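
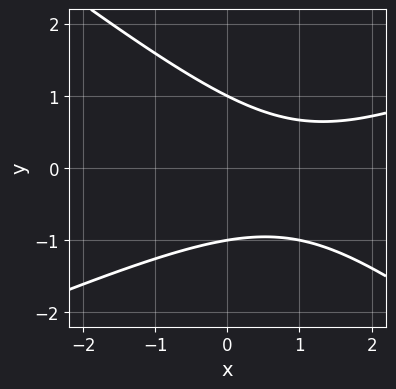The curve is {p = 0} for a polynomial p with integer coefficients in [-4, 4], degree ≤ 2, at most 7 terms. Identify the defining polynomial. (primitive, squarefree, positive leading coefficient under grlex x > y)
1. The degree is 2 — the shape is more complex than any degree-1 curve.
2. From the axis intercepts and sections: among the integer gridlines, it crosses the y-axis at y ∈ {-1, 1}; the curve avoids every integer x-axis point in the box.
3. Putting this together gives p.

x^2 - x*y - 3*y^2 - 2*x + 3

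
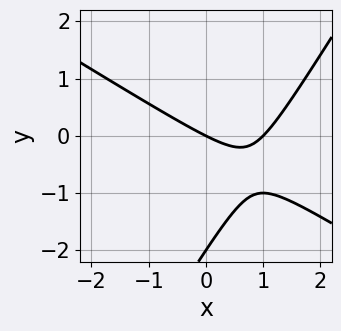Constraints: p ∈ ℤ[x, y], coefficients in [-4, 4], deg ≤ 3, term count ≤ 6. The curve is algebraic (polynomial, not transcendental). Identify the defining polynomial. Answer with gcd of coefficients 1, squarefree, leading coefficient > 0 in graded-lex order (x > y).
deg p = 2. The shape is more complex than any degree-1 curve.
Checking where it meets the axes: among the integer gridlines, it crosses the y-axis at y ∈ {-2, 0}; among the integer gridlines, it crosses the x-axis at x ∈ {0, 1}.
Together with the visible shape, these determine p as stated.

x^2 + x*y - y^2 - x - 2*y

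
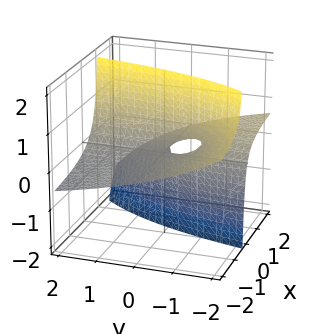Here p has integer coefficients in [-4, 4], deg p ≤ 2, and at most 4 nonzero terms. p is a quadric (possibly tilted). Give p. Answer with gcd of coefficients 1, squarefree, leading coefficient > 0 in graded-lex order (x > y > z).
x*y + 3*x*z - y*z - z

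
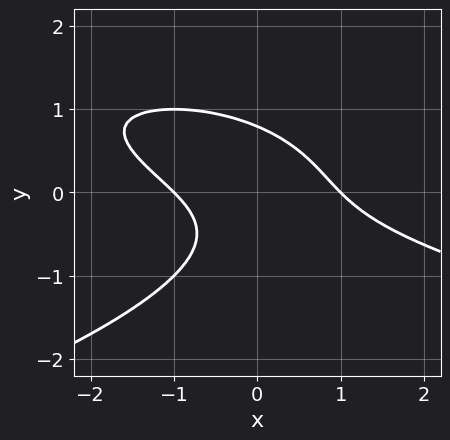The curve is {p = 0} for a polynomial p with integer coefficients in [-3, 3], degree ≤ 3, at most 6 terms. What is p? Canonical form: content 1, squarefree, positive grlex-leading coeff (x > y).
2*y^3 + x^2 + 2*x*y - 1

(a) The degree is 3 — no degree-2 curve has this shape.
(b) Against the integer gridlines: the x-axis gridline crossings are at x ∈ {-1, 1}.
(c) Solving for integer coefficients yields p as stated.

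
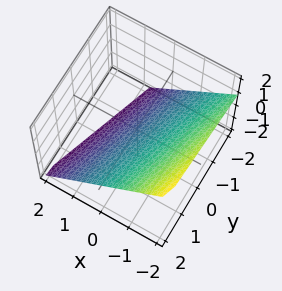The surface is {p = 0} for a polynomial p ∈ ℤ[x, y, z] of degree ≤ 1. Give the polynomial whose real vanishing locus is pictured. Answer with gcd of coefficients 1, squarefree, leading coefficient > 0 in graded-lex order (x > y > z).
3*x - y + 3*z + 2

The degree is 1 — the surface is flat (a plane).
Reading off the gridlines: one y-axis crossing is at y = 2.
Fitting integer coefficients to these (and the overall shape) gives p.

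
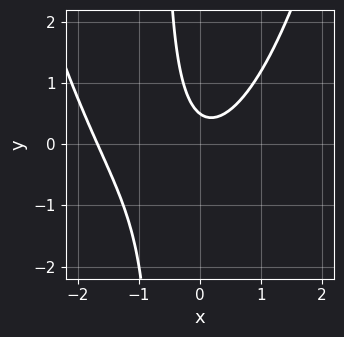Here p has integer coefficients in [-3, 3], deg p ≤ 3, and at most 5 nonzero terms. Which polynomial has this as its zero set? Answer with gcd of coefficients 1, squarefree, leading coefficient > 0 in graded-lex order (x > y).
2*x^3 + 3*x^2 - 3*x*y - 2*y + 1

(a) Degree: a generic line meets the curve in up to 3 points, so deg p = 3.
(b) The integer polynomial consistent with all of this is the stated p.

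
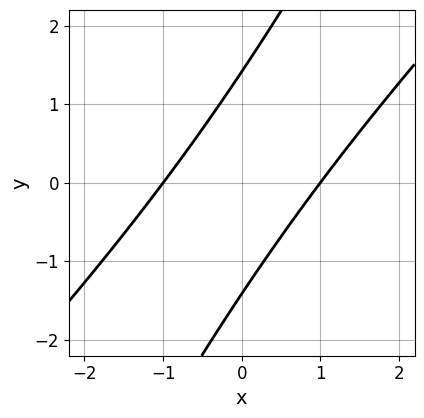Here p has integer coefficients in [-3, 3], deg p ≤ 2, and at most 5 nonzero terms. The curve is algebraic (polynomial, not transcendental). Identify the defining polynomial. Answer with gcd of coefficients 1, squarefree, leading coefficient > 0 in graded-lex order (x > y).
1. deg p = 2. A generic line meets the curve in up to 2 points.
2. From the visible intercepts: among the integer gridlines, it crosses the x-axis at x ∈ {-1, 1}.
3. The integer polynomial consistent with all of this is the stated p.

2*x^2 - 3*x*y + y^2 - 2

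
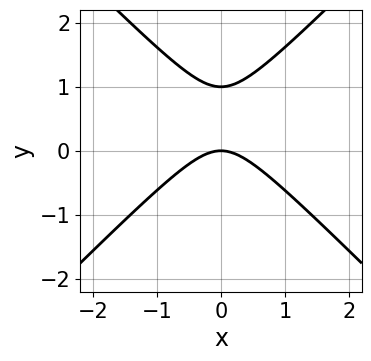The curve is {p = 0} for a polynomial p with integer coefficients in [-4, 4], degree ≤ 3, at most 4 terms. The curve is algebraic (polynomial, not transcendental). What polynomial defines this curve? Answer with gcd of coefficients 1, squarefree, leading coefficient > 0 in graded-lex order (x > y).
x^2 - y^2 + y

Degree: a generic line meets the curve in up to 2 points, so deg p = 2.
Symmetries: mirror symmetry x ↦ −x ⇒ only even powers of x.
Observable constraints: it crosses the x-axis at the gridline x = 0; the y-axis gridline crossings are at y ∈ {0, 1}.
Solving for integer coefficients yields p as stated.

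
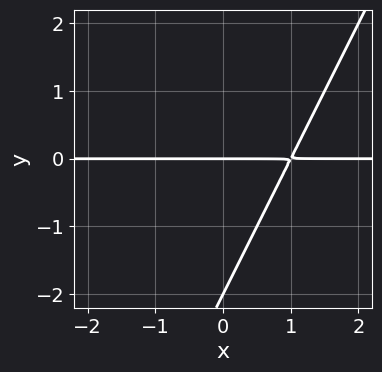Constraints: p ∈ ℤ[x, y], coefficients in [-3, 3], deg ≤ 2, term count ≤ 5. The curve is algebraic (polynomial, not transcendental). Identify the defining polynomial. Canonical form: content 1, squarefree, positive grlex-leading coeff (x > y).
First, degree: the shape is more complex than any degree-1 curve, so deg p = 2.
Next, from the visible intercepts: every point of the x-axis in the box is on the curve; the y-axis gridline crossings are at y ∈ {-2, 0}.
Finally, matching integer coefficients to the picture gives p.

2*x*y - y^2 - 2*y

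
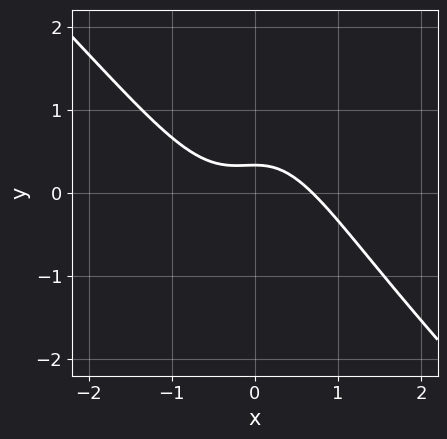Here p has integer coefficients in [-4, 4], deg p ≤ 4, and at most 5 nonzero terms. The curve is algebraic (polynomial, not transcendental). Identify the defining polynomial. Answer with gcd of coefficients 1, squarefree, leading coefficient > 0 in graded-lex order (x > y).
3*x^3 + 3*x^2*y + 3*y - 1

(a) The degree is 3 — the shape is more complex than any degree-2 curve.
(b) Matching integer coefficients to the picture gives p.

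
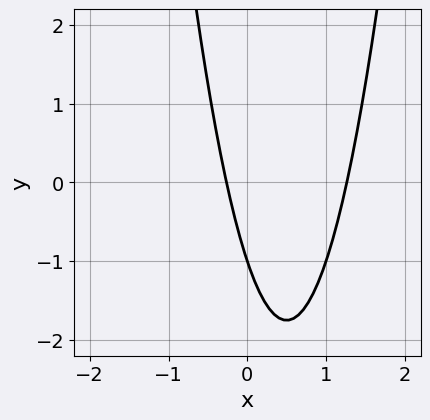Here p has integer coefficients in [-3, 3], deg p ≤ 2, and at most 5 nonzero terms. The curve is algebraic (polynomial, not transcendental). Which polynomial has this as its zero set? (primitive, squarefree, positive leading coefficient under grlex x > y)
3*x^2 - 3*x - y - 1

(a) Degree: no degree-1 curve has this shape, so deg p = 2.
(b) Checking where it meets the axes: it meets the y-axis at y = -1 (among the integer gridlines).
(c) Fitting integer coefficients to these (and the overall shape) gives p.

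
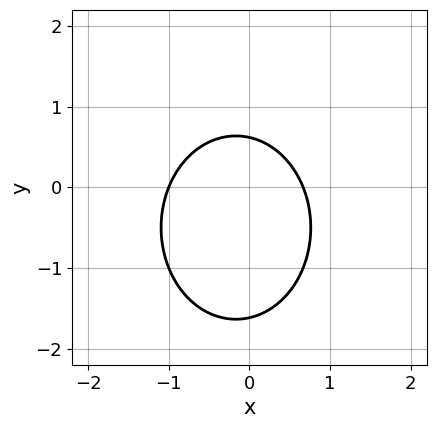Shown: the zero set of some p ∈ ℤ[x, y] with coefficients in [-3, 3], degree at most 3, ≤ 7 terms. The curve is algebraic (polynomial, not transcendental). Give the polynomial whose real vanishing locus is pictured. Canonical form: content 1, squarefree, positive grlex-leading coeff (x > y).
3*x^2 + 2*y^2 + x + 2*y - 2

1. deg p = 2. A generic line meets the curve in up to 2 points.
2. Checking where it meets the axes: it crosses the x-axis at the gridline x = -1.
3. These observations pin down the coefficients.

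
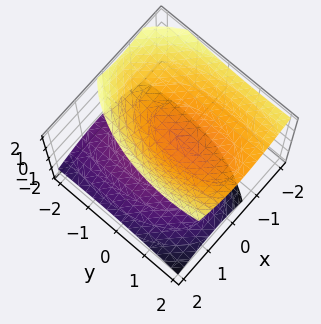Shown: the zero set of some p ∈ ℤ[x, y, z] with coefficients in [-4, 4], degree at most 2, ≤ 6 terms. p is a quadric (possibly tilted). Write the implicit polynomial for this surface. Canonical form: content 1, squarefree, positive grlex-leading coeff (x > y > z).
There are 2 components. They look like related sheets of one shape, so recover p as a whole.
The degree is 2 — the shape is more complex than any degree-1 surface.
Against the integer gridlines: no y-intercept at any integer in the box; no x-intercept at any integer in the box.
Putting this together gives p.

3*x^2 + 2*x*z + y^2 - y*z - 3*z^2 + 2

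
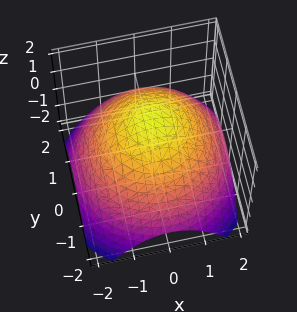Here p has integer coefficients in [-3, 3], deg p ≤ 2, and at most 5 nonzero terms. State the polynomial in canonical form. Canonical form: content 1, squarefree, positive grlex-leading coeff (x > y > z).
1. deg p = 2. No degree-1 surface has this shape.
2. By symmetry, the surface is invariant under rotation about z: p = q(x² + y², z).
3. Against the integer gridlines: a circular section at z = 1 has radius exactly 1.
4. Matching integer coefficients to the picture gives p.

x^2 + y^2 + 2*z - 3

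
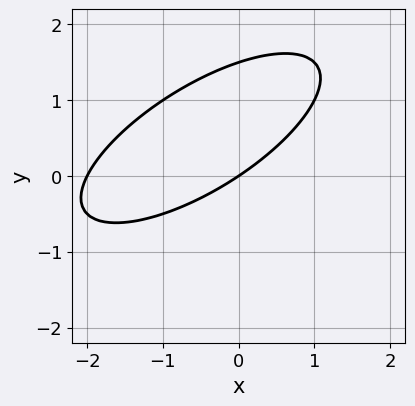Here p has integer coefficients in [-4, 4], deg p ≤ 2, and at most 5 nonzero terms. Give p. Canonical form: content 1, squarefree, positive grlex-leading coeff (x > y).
First, the degree is 2 — a generic line meets the curve in up to 2 points.
Then, from the axis intercepts and sections: it meets the y-axis at y = 0 (among the integer gridlines); the x-axis gridline crossings are at x ∈ {-2, 0}.
Finally, solving for integer coefficients yields p as stated.

x^2 - 2*x*y + 2*y^2 + 2*x - 3*y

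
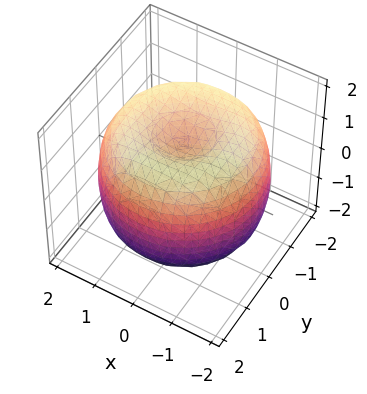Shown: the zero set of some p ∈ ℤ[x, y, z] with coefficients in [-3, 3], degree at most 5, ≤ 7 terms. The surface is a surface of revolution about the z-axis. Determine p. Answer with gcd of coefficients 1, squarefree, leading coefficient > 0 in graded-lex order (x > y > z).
(a) deg p = 4. No degree-3 surface has this shape.
(b) Symmetries: rotational symmetry about the z-axis ⇒ p depends on x, y only through x² + y².
(c) Observable constraints: among the integer gridlines, it crosses the z-axis at z ∈ {-1, 1}; a circular section at z = -1 has radius between 1 and 2.
(d) Assembling these constraints gives the stated polynomial.

x^4 + 2*x^2*y^2 + y^4 - 3*x^2 - 3*y^2 + 2*z^2 - 2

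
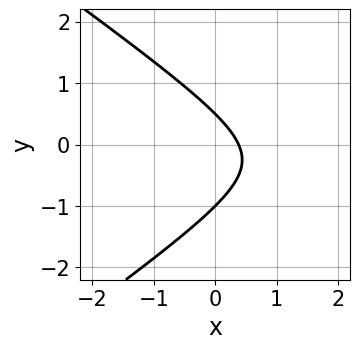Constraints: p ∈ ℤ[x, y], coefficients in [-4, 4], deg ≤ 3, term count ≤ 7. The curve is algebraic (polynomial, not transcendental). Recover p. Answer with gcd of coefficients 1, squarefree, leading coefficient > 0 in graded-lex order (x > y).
x^2 - 2*y^2 - 3*x - y + 1

(a) Degree: a generic line meets the curve in up to 2 points, so deg p = 2.
(b) Observable constraints: it meets the y-axis at y = -1 (among the integer gridlines).
(c) Together with the visible shape, these determine p as stated.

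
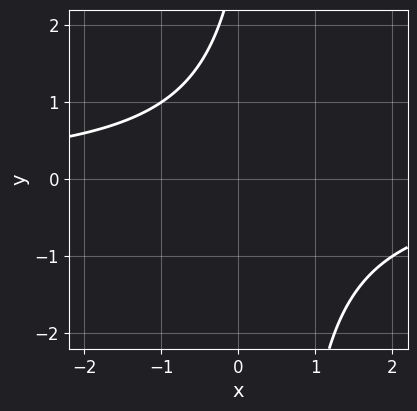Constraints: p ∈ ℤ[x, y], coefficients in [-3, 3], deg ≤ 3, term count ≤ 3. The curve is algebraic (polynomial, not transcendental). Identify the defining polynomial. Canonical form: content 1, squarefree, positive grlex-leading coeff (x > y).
(a) deg p = 2. No degree-1 curve has this shape.
(b) Reading off the gridlines: the curve avoids every integer x-axis point in the box; the curve avoids every integer y-axis point in the box.
(c) Fitting integer coefficients to these (and the overall shape) gives p.

2*x*y - y + 3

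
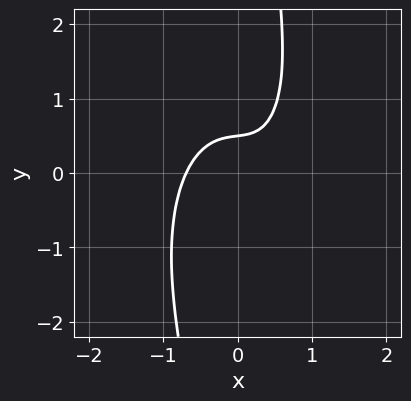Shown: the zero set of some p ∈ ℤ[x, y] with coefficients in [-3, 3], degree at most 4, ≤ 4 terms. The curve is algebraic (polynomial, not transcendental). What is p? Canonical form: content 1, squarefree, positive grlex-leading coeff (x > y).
deg p = 3. The shape is more complex than any degree-2 curve.
Solving for integer coefficients yields p as stated.

3*x^3 + x*y^2 - 2*y + 1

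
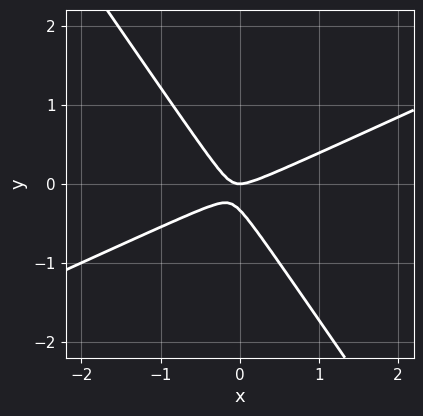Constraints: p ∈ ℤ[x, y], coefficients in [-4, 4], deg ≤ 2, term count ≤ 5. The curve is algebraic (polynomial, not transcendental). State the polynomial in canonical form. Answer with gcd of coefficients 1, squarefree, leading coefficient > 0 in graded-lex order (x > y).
2*x^2 - 3*x*y - 3*y^2 - y

The degree is 2 — a generic line meets the curve in up to 2 points.
Checking where it meets the axes: one y-axis crossing is at y = 0; it meets the x-axis at x = 0 (among the integer gridlines).
Assembling these constraints gives the stated polynomial.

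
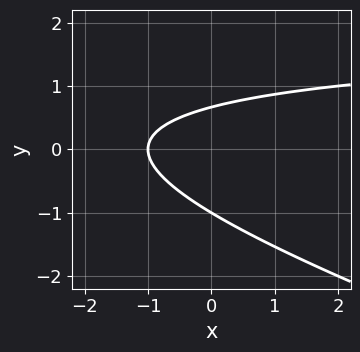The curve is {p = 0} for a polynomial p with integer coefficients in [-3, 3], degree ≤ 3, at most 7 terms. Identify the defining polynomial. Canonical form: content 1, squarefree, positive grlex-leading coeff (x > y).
First, deg p = 2.
Next, observable constraints: one y-axis crossing is at y = -1; one x-axis crossing is at x = -1.
Finally, fitting integer coefficients to these (and the overall shape) gives p.

x*y + 3*y^2 - 2*x + y - 2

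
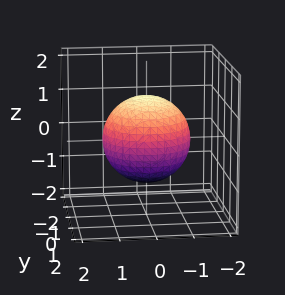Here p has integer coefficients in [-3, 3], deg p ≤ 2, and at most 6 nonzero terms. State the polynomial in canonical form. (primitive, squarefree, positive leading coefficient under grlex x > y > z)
(a) The degree is 2 — bounded and convex; a quadric.
(b) Symmetries: the surface is invariant under rotation about z: p = q(x² + y², z); it's symmetric under z → −z, forcing even powers of z.
(c) From the visible intercepts: a circular section at z = 1 has radius between 0 and 1.
(d) Assembling these constraints gives the stated polynomial.

2*x^2 + 2*y^2 + 2*z^2 - 3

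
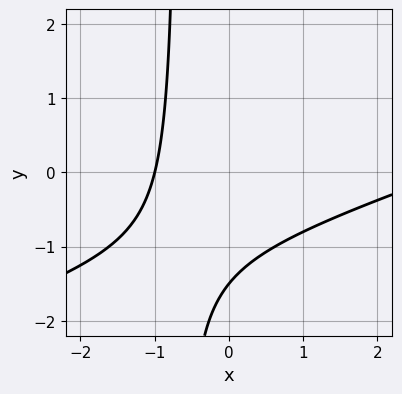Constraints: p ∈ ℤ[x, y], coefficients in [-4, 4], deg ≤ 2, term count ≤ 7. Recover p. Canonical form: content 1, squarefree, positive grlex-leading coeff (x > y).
x^2 - 3*x*y - 2*x - 2*y - 3

First, degree: no degree-1 curve has this shape, so deg p = 2.
Next, from the visible intercepts: it crosses the x-axis at the gridline x = -1.
Finally, fitting integer coefficients to these (and the overall shape) gives p.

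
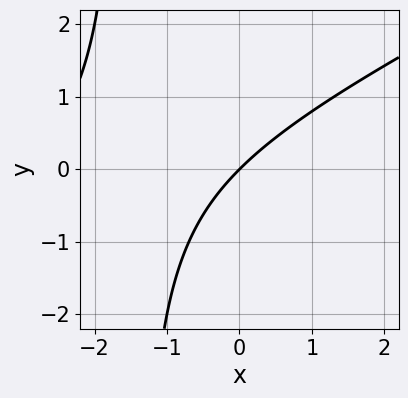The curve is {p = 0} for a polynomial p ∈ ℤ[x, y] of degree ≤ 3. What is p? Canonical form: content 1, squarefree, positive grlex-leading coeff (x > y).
1. deg p = 2. A generic line meets the curve in up to 2 points.
2. Observable constraints: it meets the x-axis at x = 0 (among the integer gridlines); one y-axis crossing is at y = 0.
3. Putting this together gives p.

x^2 - 2*x*y + 3*x - 3*y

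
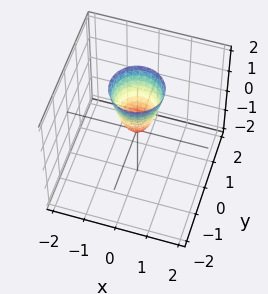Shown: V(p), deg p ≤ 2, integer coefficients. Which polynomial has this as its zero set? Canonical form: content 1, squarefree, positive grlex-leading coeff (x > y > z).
3*x^2 + 3*y^2 - z

1. deg p = 2. A paraboloid; a quadric.
2. Symmetries: rotational symmetry about the z-axis ⇒ p depends on x, y only through x² + y².
3. From the axis intercepts and sections: it crosses the z-axis at the gridline z = 0; it crosses the y-axis at the gridline y = 0; a circular section at z = 2 has radius between 0 and 1.
4. Matching integer coefficients to the picture gives p.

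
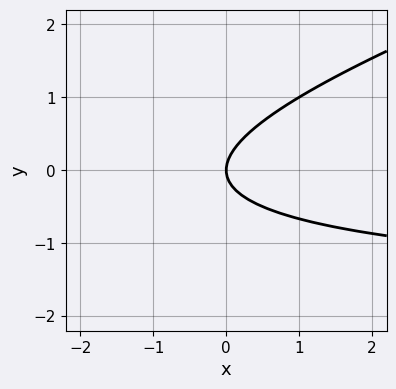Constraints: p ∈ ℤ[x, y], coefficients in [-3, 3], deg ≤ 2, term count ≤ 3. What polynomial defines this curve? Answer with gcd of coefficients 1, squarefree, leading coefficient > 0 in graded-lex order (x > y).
x*y - 3*y^2 + 2*x

(a) Degree: a generic line meets the curve in up to 2 points, so deg p = 2.
(b) Checking where it meets the axes: it meets the y-axis at y = 0 (among the integer gridlines); it meets the x-axis at x = 0 (among the integer gridlines).
(c) Together with the visible shape, these determine p as stated.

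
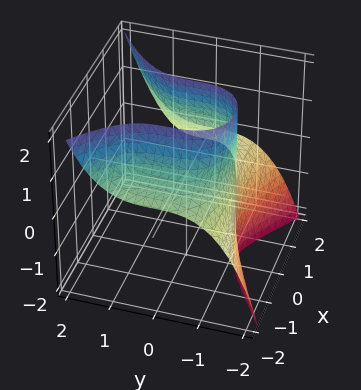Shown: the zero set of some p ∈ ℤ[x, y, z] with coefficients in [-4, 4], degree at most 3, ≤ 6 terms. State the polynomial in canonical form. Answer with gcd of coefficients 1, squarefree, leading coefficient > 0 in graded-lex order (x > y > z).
First, deg p = 3. A generic line meets the surface in up to 3 points.
Next, from the visible intercepts: the surface avoids every integer z-axis point in the box.
Finally, these observations pin down the coefficients.

2*x^2*z - 2*y^3 + 2*x - 3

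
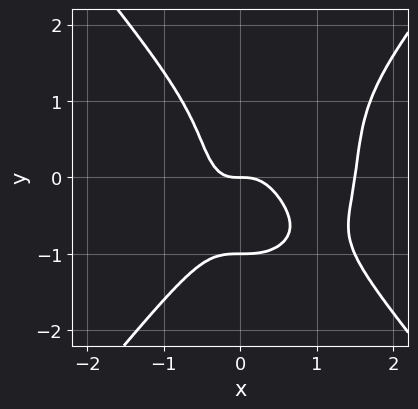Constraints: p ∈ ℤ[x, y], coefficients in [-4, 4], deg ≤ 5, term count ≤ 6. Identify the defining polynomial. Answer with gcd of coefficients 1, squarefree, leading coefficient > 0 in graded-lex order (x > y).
deg p = 4.
Reading off the gridlines: the y-axis gridline crossings are at y ∈ {-1, 0}; one x-axis crossing is at x = 0.
These observations pin down the coefficients.

2*x^4 - y^4 - 3*x^3 - y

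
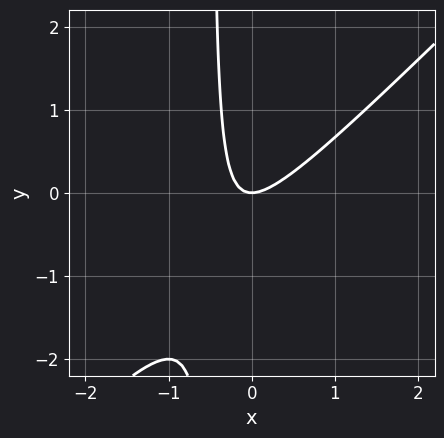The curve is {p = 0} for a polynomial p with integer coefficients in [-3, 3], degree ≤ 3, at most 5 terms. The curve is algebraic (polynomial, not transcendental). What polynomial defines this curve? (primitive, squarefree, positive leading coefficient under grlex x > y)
2*x^2 - 2*x*y - y

(a) The degree is 2 — the shape is more complex than any degree-1 curve.
(b) Against the integer gridlines: one y-axis crossing is at y = 0; it crosses the x-axis at the gridline x = 0.
(c) Matching integer coefficients to the picture gives p.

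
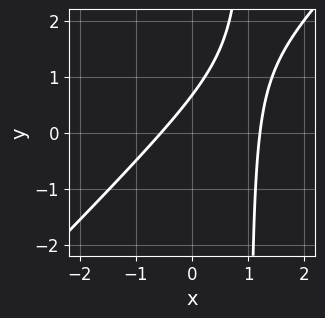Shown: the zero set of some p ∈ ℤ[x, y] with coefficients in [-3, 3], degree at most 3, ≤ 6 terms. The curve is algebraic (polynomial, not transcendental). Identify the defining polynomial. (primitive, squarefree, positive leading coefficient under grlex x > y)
3*x^2 - 3*x*y - 2*x + 3*y - 2

First, degree: the shape is more complex than any degree-1 curve, so deg p = 2.
Finally, putting this together gives p.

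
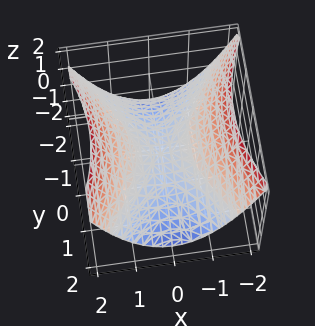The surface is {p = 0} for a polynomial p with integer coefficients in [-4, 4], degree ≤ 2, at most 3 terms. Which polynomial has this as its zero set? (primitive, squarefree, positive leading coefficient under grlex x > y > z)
2*x^2 - y^2 - 3*z

1. Degree: a saddle surface; a quadric, so deg p = 2.
2. Symmetries: mirror symmetry x ↦ −x ⇒ only even powers of x; the y ↦ −y reflection is a symmetry, so y appears only in even powers.
3. Against the integer gridlines: it crosses the y-axis at the gridline y = 0; it crosses the x-axis at the gridline x = 0.
4. Assembling these constraints gives the stated polynomial.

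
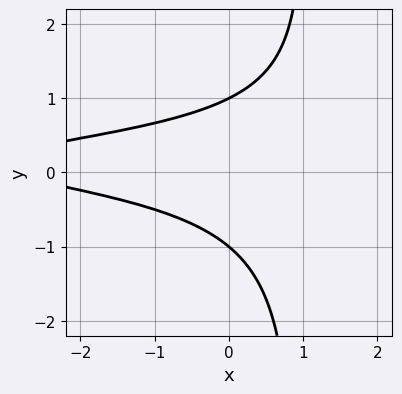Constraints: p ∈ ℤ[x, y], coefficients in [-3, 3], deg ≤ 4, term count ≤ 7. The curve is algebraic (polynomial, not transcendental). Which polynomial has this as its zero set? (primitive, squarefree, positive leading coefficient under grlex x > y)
1. deg p = 3. The shape is more complex than any degree-2 curve.
2. From the visible intercepts: among the integer gridlines, it crosses the y-axis at y ∈ {-1, 1}; it misses every integer gridline on the x-axis.
3. Assembling these constraints gives the stated polynomial.

3*x*y^2 - x*y - 3*y^2 + x + 3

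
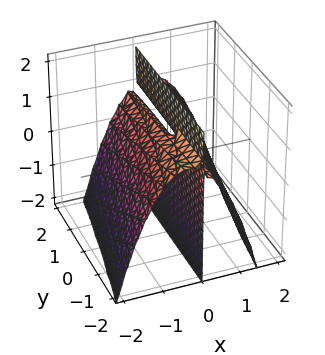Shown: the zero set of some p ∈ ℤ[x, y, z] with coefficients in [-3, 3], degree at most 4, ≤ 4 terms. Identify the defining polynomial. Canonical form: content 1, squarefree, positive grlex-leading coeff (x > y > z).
3*x^3 - x^2*y + 3*x*z - 3*x

First, deg p = 3. A generic line meets the surface in up to 3 points.
Next, from the visible intercepts: every point of the y-axis in the box is on the surface; among the integer gridlines, it crosses the x-axis at x ∈ {-1, 0, 1}.
Finally, together with the visible shape, these determine p as stated. Check: (0, 0, 2) on the z-axis lies on the surface, and p(0, 0, 2) = 0. ✓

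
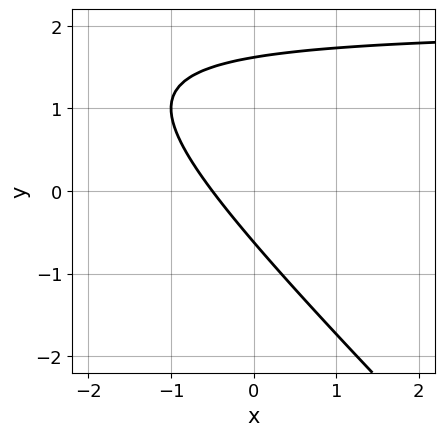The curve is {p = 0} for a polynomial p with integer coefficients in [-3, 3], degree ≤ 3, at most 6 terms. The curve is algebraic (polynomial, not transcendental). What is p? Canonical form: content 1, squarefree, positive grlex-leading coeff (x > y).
x*y + y^2 - 2*x - y - 1

(a) Degree: no degree-1 curve has this shape, so deg p = 2.
(b) The integer polynomial consistent with all of this is the stated p.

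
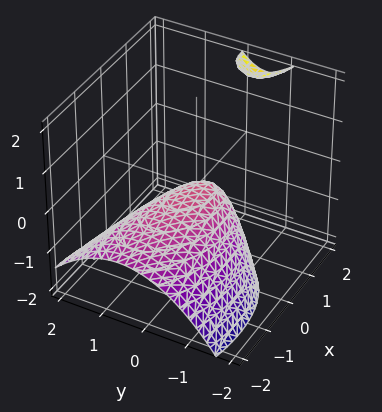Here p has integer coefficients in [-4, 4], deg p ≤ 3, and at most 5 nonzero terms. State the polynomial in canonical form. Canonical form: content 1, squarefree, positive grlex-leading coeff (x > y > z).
x^2 + x*y - 2*x*z + 2*y^2 + 2*z

1. I count 2 distinct pieces. Treating them together as one polynomial.
2. deg p = 2. A generic line meets the surface in up to 2 points.
3. Observable constraints: one x-axis crossing is at x = 0; one y-axis crossing is at y = 0; one z-axis crossing is at z = 0.
4. Solving for integer coefficients yields p as stated.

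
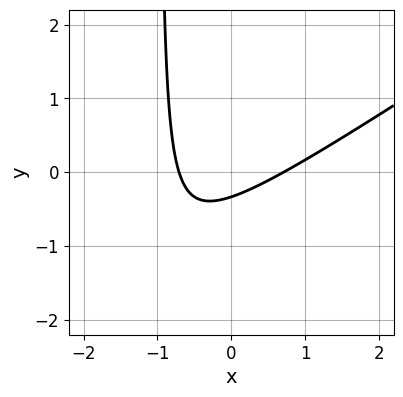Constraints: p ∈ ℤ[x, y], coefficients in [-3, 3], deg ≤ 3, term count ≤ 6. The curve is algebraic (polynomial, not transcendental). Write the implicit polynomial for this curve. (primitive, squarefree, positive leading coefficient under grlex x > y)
2*x^2 - 3*x*y - 3*y - 1

1. Degree: a generic line meets the curve in up to 2 points, so deg p = 2.
2. Matching integer coefficients to the picture gives p.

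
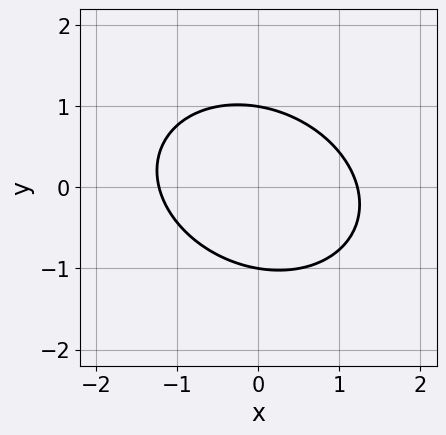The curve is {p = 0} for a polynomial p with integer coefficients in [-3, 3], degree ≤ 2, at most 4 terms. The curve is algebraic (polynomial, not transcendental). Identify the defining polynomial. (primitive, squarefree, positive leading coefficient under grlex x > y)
2*x^2 + x*y + 3*y^2 - 3

First, deg p = 2. A generic line meets the curve in up to 2 points.
Next, from the visible intercepts: the y-axis gridline crossings are at y ∈ {-1, 1}.
Finally, the integer polynomial consistent with all of this is the stated p.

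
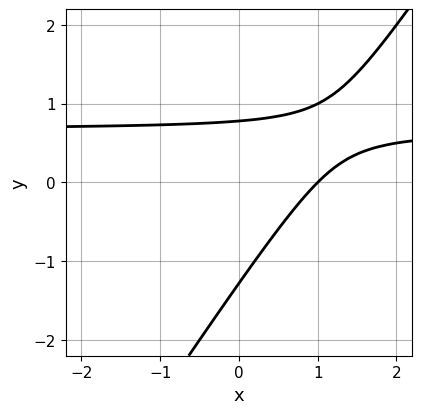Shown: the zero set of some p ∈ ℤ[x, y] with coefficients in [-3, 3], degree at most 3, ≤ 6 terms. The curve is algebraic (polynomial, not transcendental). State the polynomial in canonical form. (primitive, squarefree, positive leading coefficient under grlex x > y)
3*x*y - 2*y^2 - 2*x - y + 2

deg p = 2. A generic line meets the curve in up to 2 points.
Observable constraints: it crosses the x-axis at the gridline x = 1.
Assembling these constraints gives the stated polynomial.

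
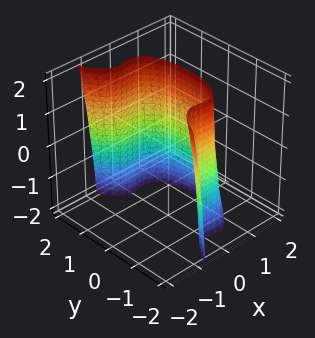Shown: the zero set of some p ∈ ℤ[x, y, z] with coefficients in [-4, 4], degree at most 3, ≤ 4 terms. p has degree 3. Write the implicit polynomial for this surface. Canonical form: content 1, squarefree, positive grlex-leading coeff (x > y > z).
Degree: no degree-2 surface has this shape, so deg p = 3.
From the axis intercepts and sections: it misses every integer gridline on the z-axis.
Assembling these constraints gives the stated polynomial.

3*x^3 + x^2*z + y^2 - 2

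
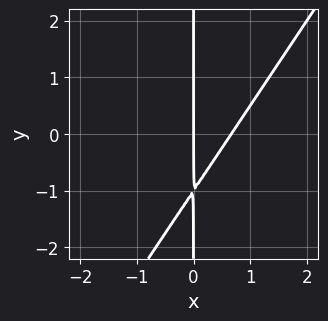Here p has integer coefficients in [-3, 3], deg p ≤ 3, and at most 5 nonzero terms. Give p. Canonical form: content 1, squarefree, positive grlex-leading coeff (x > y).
First, degree: a generic line meets the curve in up to 2 points, so deg p = 2.
Then, from the visible intercepts: the visible y-axis segment lies entirely on the curve; one x-axis crossing is at x = 0.
Finally, putting this together gives p.

3*x^2 - 2*x*y - 2*x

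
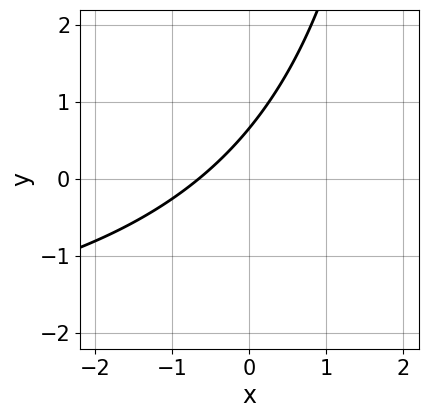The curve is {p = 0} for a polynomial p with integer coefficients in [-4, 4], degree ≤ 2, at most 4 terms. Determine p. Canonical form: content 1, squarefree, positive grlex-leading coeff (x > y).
The degree is 2 — a generic line meets the curve in up to 2 points.
Matching integer coefficients to the picture gives p.

x*y + 3*x - 3*y + 2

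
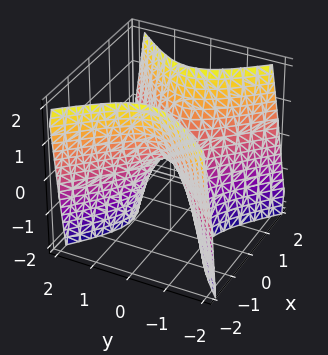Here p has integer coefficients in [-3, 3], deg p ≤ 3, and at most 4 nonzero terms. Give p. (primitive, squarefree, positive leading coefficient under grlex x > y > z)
2*x^2 - 2*y^2 - z

1. Degree: a saddle surface; a quadric, so deg p = 2.
2. Symmetries: the x ↦ −x reflection is a symmetry, so x appears only in even powers; the y ↦ −y reflection is a symmetry, so y appears only in even powers.
3. Observable constraints: it meets the x-axis at x = 0 (among the integer gridlines); it meets the y-axis at y = 0 (among the integer gridlines); one z-axis crossing is at z = 0.
4. Putting this together gives p.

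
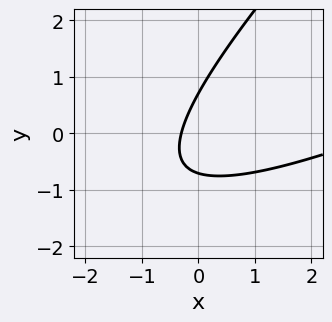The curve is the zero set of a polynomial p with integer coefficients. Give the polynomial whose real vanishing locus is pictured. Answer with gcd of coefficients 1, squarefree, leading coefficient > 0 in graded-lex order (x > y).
x^2 - 3*x*y + 2*y^2 - 3*x - 1

1. Degree: no degree-1 curve has this shape, so deg p = 2.
2. Putting this together gives p.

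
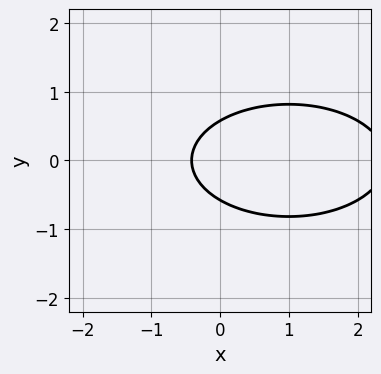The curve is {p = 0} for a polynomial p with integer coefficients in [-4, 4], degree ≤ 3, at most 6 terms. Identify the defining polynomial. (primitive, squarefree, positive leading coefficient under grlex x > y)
x^2 + 3*y^2 - 2*x - 1

(a) The degree is 2 — the shape is more complex than any degree-1 curve.
(b) Symmetries: mirror symmetry y ↦ −y ⇒ only even powers of y.
(c) Fitting integer coefficients to these (and the overall shape) gives p.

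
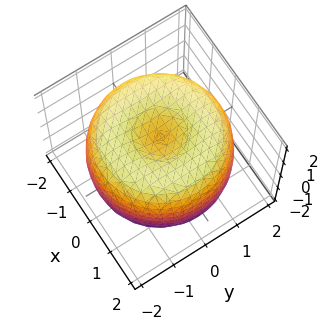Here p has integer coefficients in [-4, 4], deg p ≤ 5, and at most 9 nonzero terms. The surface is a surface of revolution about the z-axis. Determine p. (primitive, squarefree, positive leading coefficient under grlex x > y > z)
(a) deg p = 4. No degree-3 surface has this shape.
(b) Symmetries: rotational symmetry about the z-axis ⇒ p depends on x, y only through x² + y².
(c) Checking where it meets the axes: a circular section at z = -1 has radius between 1 and 2; among the integer gridlines, it crosses the z-axis at z ∈ {-1, 1}.
(d) These observations pin down the coefficients.

x^4 + 2*x^2*y^2 + y^4 - 3*x^2 - 3*y^2 + 2*z^2 - 2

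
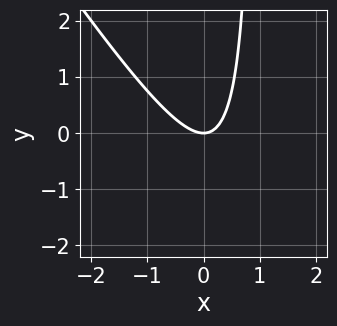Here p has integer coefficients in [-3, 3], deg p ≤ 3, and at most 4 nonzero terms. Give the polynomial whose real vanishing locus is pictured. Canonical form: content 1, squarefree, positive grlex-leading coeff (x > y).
3*x^2 + 2*x*y - 2*y

(a) Degree: a generic line meets the curve in up to 2 points, so deg p = 2.
(b) Observable constraints: one x-axis crossing is at x = 0; it crosses the y-axis at the gridline y = 0.
(c) Solving for integer coefficients yields p as stated.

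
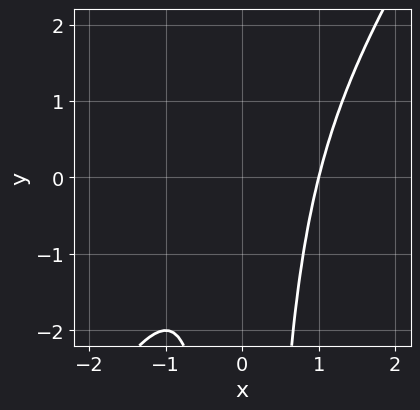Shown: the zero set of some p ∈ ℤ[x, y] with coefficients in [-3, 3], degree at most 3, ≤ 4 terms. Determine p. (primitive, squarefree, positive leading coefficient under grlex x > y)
First, degree: no degree-2 curve has this shape, so deg p = 3.
Then, reading off the gridlines: no y-intercept at any integer in the box; it meets the x-axis at x = 1 (among the integer gridlines).
Finally, these observations pin down the coefficients.

3*x^3 - 2*x^2*y - x - 2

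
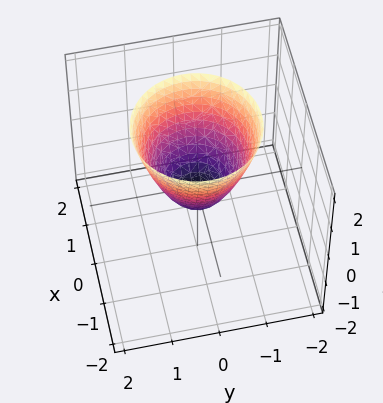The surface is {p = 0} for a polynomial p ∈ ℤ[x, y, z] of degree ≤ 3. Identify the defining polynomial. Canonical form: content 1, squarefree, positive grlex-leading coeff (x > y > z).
1. The degree is 2 — no degree-1 surface has this shape.
2. Symmetries: rotational symmetry about the z-axis ⇒ p depends on x, y only through x² + y².
3. Reading off the gridlines: a circular section at z = 0 has radius between 0 and 1.
4. Assembling these constraints gives the stated polynomial.

3*x^2 + 3*y^2 - 2*z - 1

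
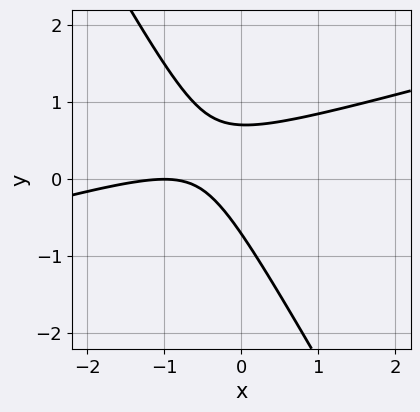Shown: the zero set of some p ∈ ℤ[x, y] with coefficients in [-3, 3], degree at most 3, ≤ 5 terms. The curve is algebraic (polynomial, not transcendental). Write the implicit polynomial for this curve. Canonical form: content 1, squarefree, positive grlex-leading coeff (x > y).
x^2 - 3*x*y - 2*y^2 + 2*x + 1

First, the degree is 2 — no degree-1 curve has this shape.
Next, against the integer gridlines: it meets the x-axis at x = -1 (among the integer gridlines).
Finally, assembling these constraints gives the stated polynomial.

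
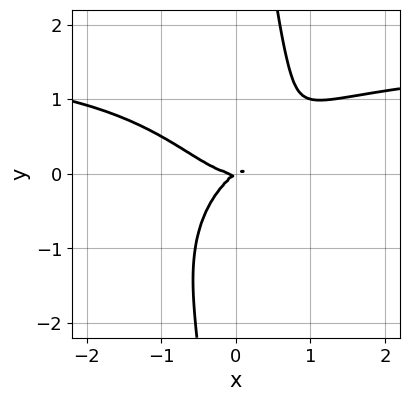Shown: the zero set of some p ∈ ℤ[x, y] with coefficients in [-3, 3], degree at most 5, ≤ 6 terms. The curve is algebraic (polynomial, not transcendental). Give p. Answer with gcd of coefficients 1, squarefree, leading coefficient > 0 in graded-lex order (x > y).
First, the degree is 4 — a generic line meets the curve in up to 4 points.
Then, observable constraints: it crosses the y-axis at the gridline y = 0; one x-axis crossing is at x = 0.
Finally, together with the visible shape, these determine p as stated.

2*x^3*y + 2*x*y^3 - 3*x^3 + 2*x*y - 3*y^2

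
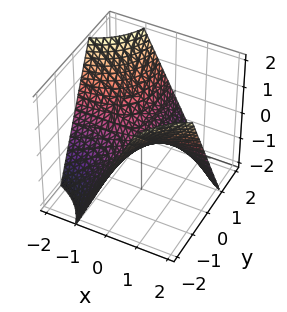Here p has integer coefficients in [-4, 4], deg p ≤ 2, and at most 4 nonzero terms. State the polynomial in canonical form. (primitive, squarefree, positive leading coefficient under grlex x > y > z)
The degree is 2 — a hyperbolic paraboloid; a quadric.
Observable constraints: the visible x-axis segment lies entirely on the surface; every point of the y-axis in the box is on the surface; one z-axis crossing is at z = 0.
Fitting integer coefficients to these (and the overall shape) gives p.

x*y + z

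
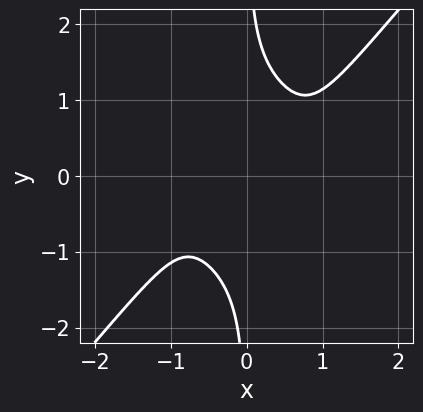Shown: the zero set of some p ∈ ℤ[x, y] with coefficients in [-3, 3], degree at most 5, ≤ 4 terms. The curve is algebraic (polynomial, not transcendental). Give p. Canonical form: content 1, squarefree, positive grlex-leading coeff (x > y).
3*x^4 - 2*x*y^3 - 2*x^2 + 2

(a) Degree: the shape is more complex than any degree-3 curve, so deg p = 4.
(b) From the visible intercepts: it misses every integer gridline on the x-axis; no y-intercept at any integer in the box.
(c) Solving for integer coefficients yields p as stated.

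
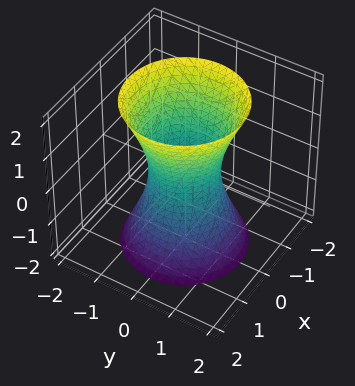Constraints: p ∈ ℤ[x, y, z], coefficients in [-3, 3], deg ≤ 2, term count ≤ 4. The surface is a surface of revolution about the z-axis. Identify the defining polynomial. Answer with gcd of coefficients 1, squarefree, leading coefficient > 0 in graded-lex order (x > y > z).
3*x^2 + 3*y^2 - z^2 - 2

(a) Degree: no degree-1 surface has this shape, so deg p = 2.
(b) Symmetry: the z-axis is an axis of rotation, so x and y enter only as x² + y².
(c) From the visible intercepts: a circular section at z = 2 has radius between 1 and 2; it misses every integer gridline on the z-axis.
(d) Putting this together gives p.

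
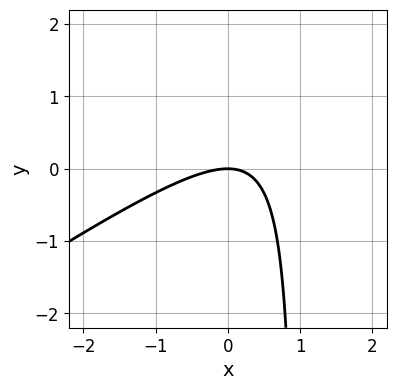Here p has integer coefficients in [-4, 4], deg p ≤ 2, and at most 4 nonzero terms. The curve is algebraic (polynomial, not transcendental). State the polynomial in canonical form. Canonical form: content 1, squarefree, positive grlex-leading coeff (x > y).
2*x^2 - 3*x*y + 3*y

1. deg p = 2. No degree-1 curve has this shape.
2. From the visible intercepts: it crosses the x-axis at the gridline x = 0; it crosses the y-axis at the gridline y = 0.
3. Together with the visible shape, these determine p as stated.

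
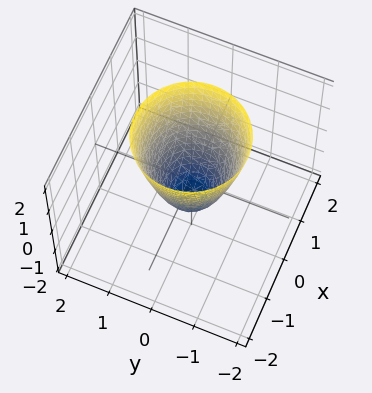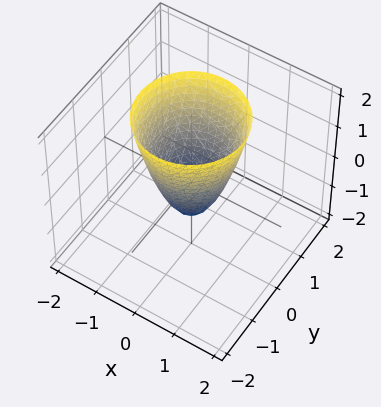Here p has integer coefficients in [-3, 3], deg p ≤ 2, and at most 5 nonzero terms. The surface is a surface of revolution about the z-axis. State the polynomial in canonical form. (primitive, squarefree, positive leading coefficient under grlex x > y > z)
2*x^2 + 2*y^2 - z - 1

Degree: the shape is more complex than any degree-1 surface, so deg p = 2.
Symmetries: rotational symmetry about the z-axis ⇒ p depends on x, y only through x² + y².
From the visible intercepts: one z-axis crossing is at z = -1; a circular section at z = 0 has radius between 0 and 1.
Solving for integer coefficients yields p as stated.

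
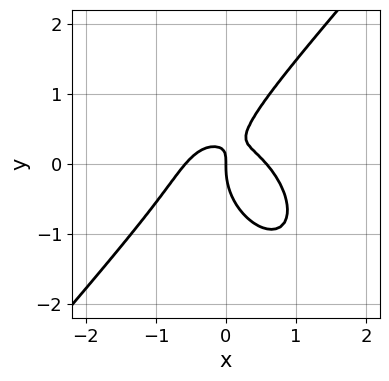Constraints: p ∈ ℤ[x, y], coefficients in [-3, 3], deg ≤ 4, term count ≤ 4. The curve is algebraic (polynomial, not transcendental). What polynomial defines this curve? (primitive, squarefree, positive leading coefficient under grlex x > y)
3*x^3 - 2*y^3 + 3*x*y - x

1. Degree: a generic line meets the curve in up to 3 points, so deg p = 3.
2. Observable constraints: one y-axis crossing is at y = 0; it meets the x-axis at x = 0 (among the integer gridlines).
3. Solving for integer coefficients yields p as stated.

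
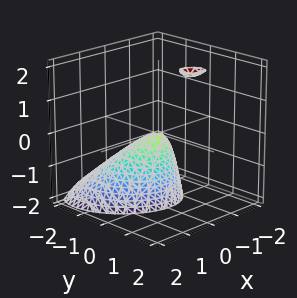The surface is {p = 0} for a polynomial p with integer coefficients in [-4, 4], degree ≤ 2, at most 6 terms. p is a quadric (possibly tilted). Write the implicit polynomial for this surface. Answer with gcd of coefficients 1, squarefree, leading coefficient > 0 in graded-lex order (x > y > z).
First, the picture has 2 separate pieces.
Then, the degree is 2 — no degree-1 surface has this shape.
Then, reading off the gridlines: it meets the y-axis at y = 0 (among the integer gridlines); it crosses the x-axis at the gridline x = 0; one z-axis crossing is at z = 0.
Finally, assembling these constraints gives the stated polynomial.

2*x^2 + x*y + 2*y^2 - 2*y*z + z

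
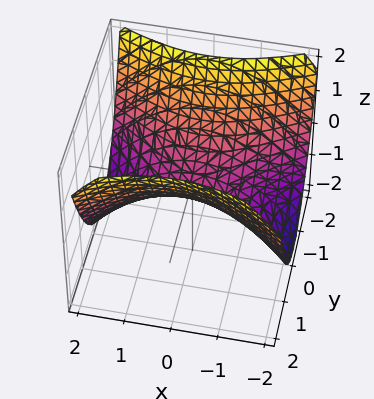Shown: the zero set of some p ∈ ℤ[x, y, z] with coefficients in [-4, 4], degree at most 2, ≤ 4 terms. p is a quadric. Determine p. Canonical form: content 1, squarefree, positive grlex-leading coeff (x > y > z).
deg p = 2. A hyperbolic paraboloid; a quadric.
Symmetries: it's symmetric under y → −y, forcing even powers of y; the x ↦ −x reflection is a symmetry, so x appears only in even powers.
From the visible intercepts: it meets the x-axis at x = 0 (among the integer gridlines); it crosses the z-axis at the gridline z = 0; it meets the y-axis at y = 0 (among the integer gridlines).
Fitting integer coefficients to these (and the overall shape) gives p.

x^2 - 2*y^2 + 3*z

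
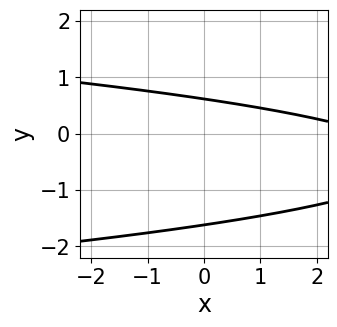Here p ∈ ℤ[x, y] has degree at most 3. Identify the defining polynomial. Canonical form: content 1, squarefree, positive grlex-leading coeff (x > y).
First, the degree is 2 — the shape is more complex than any degree-1 curve.
Next, from the visible intercepts: no x-intercept at any integer in the box.
Finally, solving for integer coefficients yields p as stated.

3*y^2 + x + 3*y - 3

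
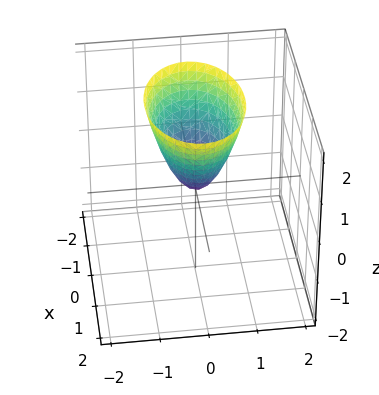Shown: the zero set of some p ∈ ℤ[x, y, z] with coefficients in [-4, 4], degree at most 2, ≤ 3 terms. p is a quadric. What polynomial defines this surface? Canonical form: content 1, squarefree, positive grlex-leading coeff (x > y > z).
1. Degree: a single bowl opening along one axis; a quadric, so deg p = 2.
2. Symmetries: the y ↦ −y reflection is a symmetry, so y appears only in even powers; the x ↦ −x reflection is a symmetry, so x appears only in even powers.
3. From the visible intercepts: it meets the x-axis at x = 0 (among the integer gridlines); it meets the y-axis at y = 0 (among the integer gridlines); one z-axis crossing is at z = 0.
4. Together with the visible shape, these determine p as stated.

x^2 + 2*y^2 - z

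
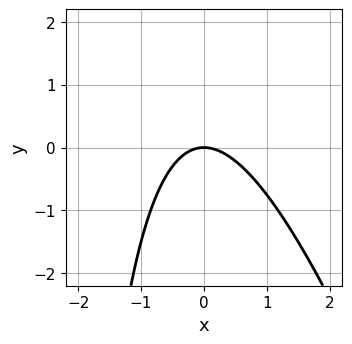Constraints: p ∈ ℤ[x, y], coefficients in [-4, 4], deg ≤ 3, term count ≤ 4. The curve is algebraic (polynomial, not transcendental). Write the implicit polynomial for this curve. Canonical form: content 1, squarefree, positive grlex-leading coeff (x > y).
First, degree: the shape is more complex than any degree-1 curve, so deg p = 2.
Then, reading off the gridlines: it crosses the y-axis at the gridline y = 0; it crosses the x-axis at the gridline x = 0.
Finally, these observations pin down the coefficients.

3*x^2 + x*y + 3*y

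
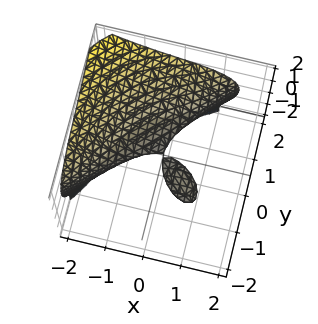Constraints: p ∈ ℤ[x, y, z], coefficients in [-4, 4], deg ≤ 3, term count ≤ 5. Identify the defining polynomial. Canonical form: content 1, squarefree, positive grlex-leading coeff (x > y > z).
x^3 - y^3 + z^3 + 2*x*y + 3*z^2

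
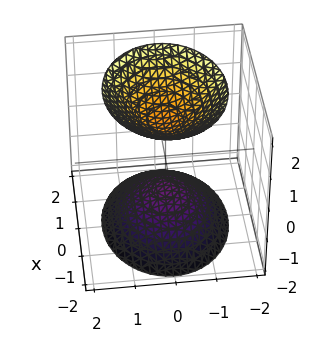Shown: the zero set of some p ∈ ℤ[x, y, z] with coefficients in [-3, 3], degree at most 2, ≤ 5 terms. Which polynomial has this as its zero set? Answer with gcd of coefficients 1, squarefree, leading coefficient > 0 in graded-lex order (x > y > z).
2*x^2 + 3*y^2 - 2*z^2 + 2

(a) The picture has 2 separate pieces. They look like related sheets of one shape, so recover p as a whole.
(b) deg p = 2. Two separate bowl-shaped sheets opening away from each other; a quadric.
(c) Symmetries: mirror symmetry y ↦ −y ⇒ only even powers of y; it's symmetric under x → −x, forcing even powers of x; it's symmetric under z → −z, forcing even powers of z.
(d) Reading off the gridlines: no y-intercept at any integer in the box; the z-axis gridline crossings are at z ∈ {-1, 1}.
(e) Putting this together gives p.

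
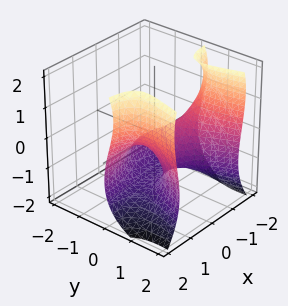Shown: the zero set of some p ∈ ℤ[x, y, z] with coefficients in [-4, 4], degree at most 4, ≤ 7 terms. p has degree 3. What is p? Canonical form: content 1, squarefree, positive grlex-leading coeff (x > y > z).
3*x^2*y + z^3 - 3*y^2 - z^2 - 3*z

(a) The degree is 3 — the shape is more complex than any degree-2 surface.
(b) Checking where it meets the axes: one y-axis crossing is at y = 0; every point of the x-axis in the box is on the surface.
(c) Together with the visible shape, these determine p as stated.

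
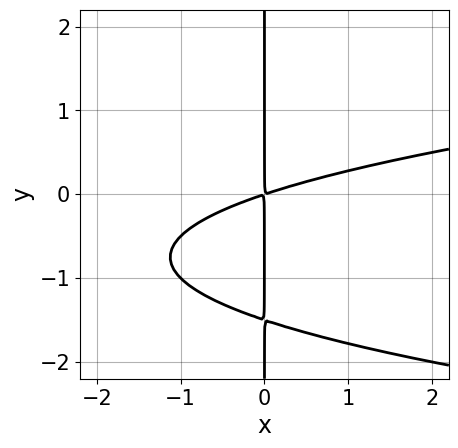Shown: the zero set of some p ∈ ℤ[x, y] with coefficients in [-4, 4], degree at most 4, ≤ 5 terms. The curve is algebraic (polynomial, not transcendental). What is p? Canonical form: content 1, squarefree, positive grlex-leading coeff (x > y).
The degree is 3 — the shape is more complex than any degree-2 curve.
Against the integer gridlines: every point of the y-axis in the box is on the curve.
Assembling these constraints gives the stated polynomial.

2*x*y^2 - x^2 + 3*x*y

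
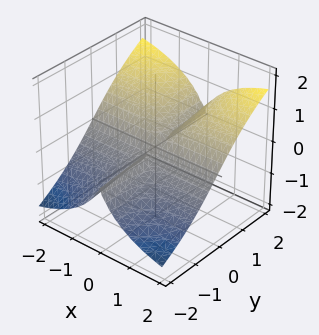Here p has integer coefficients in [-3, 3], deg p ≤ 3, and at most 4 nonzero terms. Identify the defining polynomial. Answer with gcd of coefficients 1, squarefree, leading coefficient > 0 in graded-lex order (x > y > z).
1. The degree is 3 — the shape is more complex than any degree-2 surface.
2. From the axis intercepts and sections: it crosses the z-axis at the gridline z = 0; the visible y-axis segment lies entirely on the surface; every point of the x-axis in the box is on the surface.
3. Assembling these constraints gives the stated polynomial.

2*x^2*y - 2*x^2*z - z^3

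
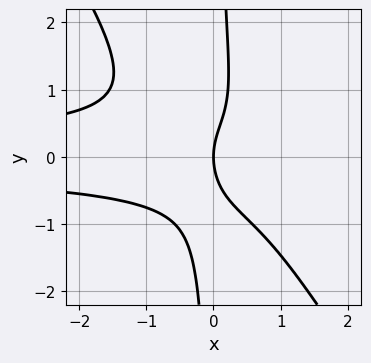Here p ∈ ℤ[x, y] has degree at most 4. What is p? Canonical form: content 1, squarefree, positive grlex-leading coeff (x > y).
1. The degree is 4 — a generic line meets the curve in up to 4 points.
2. From the axis intercepts and sections: one x-axis crossing is at x = 0; one y-axis crossing is at y = 0.
3. Fitting integer coefficients to these (and the overall shape) gives p.

3*x^2*y^2 + 2*x*y^3 - y^2 + 2*x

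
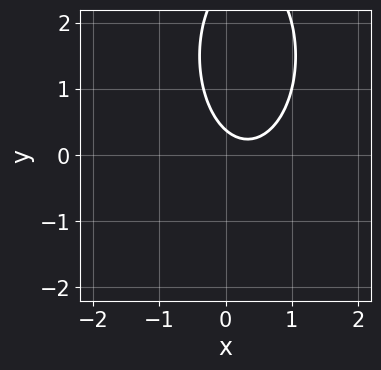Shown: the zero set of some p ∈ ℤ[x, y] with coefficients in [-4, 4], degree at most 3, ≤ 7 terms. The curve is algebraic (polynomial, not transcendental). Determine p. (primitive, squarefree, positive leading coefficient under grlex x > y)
3*x^2 + y^2 - 2*x - 3*y + 1

(a) deg p = 2.
(b) Against the integer gridlines: no x-intercept at any integer in the box.
(c) Solving for integer coefficients yields p as stated.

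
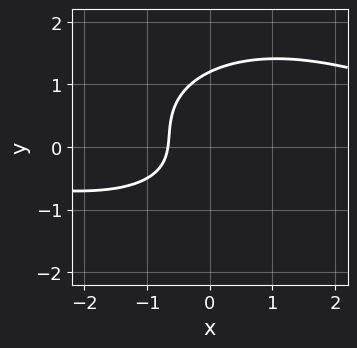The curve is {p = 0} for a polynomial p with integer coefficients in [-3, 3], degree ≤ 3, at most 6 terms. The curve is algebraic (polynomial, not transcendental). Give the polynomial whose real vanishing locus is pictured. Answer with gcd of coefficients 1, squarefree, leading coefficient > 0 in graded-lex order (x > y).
x^2*y + 2*y^3 - y^2 - 3*x - 2

First, the degree is 3 — the shape is more complex than any degree-2 curve.
Finally, solving for integer coefficients yields p as stated.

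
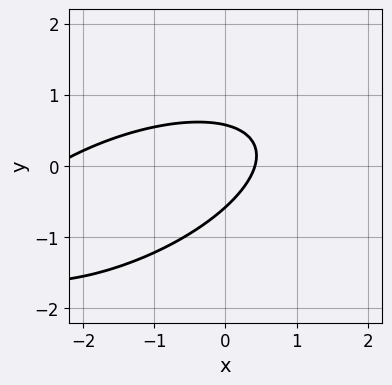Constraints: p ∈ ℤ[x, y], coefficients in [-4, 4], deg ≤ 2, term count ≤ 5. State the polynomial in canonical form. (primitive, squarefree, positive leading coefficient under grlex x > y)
(a) The degree is 2 — the shape is more complex than any degree-1 curve.
(b) Solving for integer coefficients yields p as stated.

x^2 - 2*x*y + 3*y^2 + 2*x - 1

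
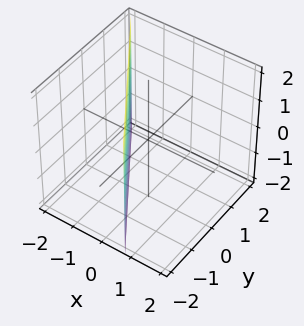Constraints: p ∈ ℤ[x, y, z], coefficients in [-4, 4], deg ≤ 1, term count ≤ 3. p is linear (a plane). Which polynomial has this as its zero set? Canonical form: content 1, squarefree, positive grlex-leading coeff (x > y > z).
3*x + 2*y + 2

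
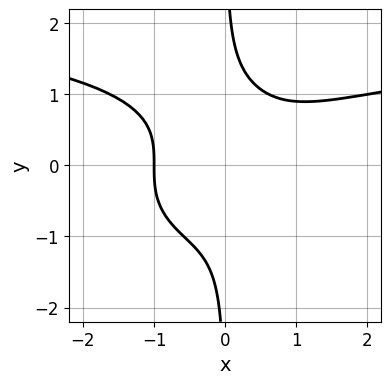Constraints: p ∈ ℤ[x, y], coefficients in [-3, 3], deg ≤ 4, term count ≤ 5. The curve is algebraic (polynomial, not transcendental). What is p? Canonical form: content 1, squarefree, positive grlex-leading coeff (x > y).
The degree is 4 — the shape is more complex than any degree-3 curve.
Reading off the gridlines: the curve avoids every integer y-axis point in the box; it crosses the x-axis at the gridline x = -1.
Matching integer coefficients to the picture gives p.

x^3*y + 3*x*y^3 - 2*x^3 + x^2*y - 2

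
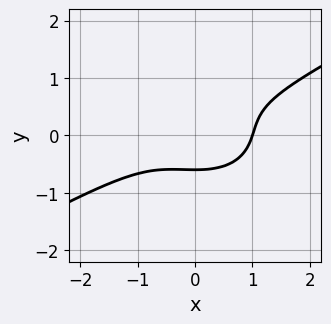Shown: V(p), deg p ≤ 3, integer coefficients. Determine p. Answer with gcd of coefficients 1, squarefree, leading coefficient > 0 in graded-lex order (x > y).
x^3 - x^2*y - 3*y^3 + y^2 - 1

Degree: no degree-2 curve has this shape, so deg p = 3.
Reading off the gridlines: one x-axis crossing is at x = 1.
Matching integer coefficients to the picture gives p.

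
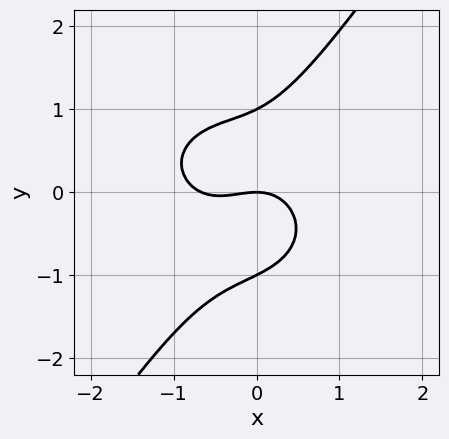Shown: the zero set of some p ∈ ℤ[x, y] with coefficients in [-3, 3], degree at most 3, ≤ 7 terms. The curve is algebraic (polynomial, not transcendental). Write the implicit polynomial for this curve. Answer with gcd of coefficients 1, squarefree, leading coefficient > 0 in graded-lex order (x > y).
3*x^3 + 3*x*y^2 - 3*y^3 + 2*x^2 + 3*y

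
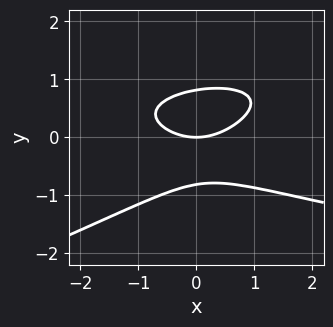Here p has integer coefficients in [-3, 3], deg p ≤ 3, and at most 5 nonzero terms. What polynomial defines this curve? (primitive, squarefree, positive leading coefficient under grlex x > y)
x*y^2 - 3*y^3 - x^2 + 2*y

Degree: a generic line meets the curve in up to 3 points, so deg p = 3.
Checking where it meets the axes: it crosses the y-axis at the gridline y = 0; it crosses the x-axis at the gridline x = 0.
Assembling these constraints gives the stated polynomial.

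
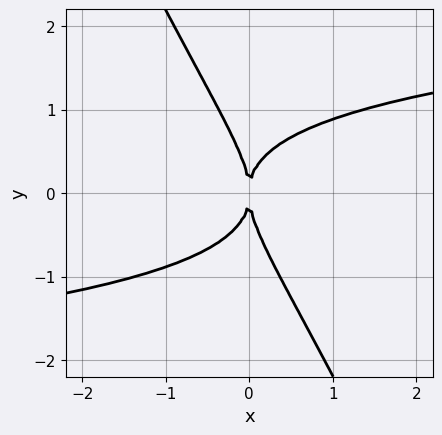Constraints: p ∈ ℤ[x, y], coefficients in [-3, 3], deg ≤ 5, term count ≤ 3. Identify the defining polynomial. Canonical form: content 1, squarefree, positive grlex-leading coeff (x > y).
2*x*y^3 + y^4 - 2*x^2

deg p = 4. A generic line meets the curve in up to 4 points.
Checking where it meets the axes: it meets the y-axis at y = 0 (among the integer gridlines); it meets the x-axis at x = 0 (among the integer gridlines).
Together with the visible shape, these determine p as stated.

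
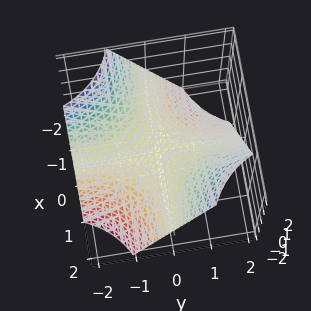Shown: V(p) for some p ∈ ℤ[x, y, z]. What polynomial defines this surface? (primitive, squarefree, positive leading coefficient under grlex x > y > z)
x*y - z

(a) Degree: a saddle surface; a quadric, so deg p = 2.
(b) From the axis intercepts and sections: the visible y-axis segment lies entirely on the surface; every point of the x-axis in the box is on the surface.
(c) The integer polynomial consistent with all of this is the stated p.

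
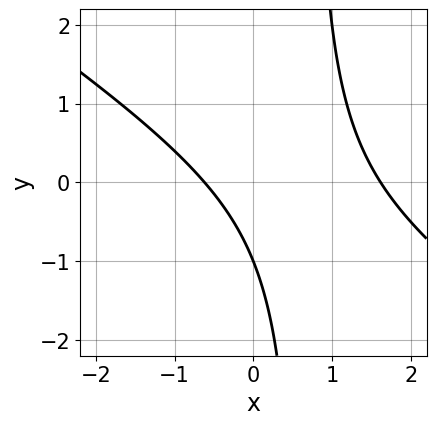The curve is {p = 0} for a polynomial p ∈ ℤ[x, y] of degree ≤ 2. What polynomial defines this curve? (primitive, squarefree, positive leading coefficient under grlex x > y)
1. Degree: no degree-1 curve has this shape, so deg p = 2.
2. Against the integer gridlines: it meets the y-axis at y = -1 (among the integer gridlines).
3. Fitting integer coefficients to these (and the overall shape) gives p.

2*x^2 + 3*x*y - 2*x - 2*y - 2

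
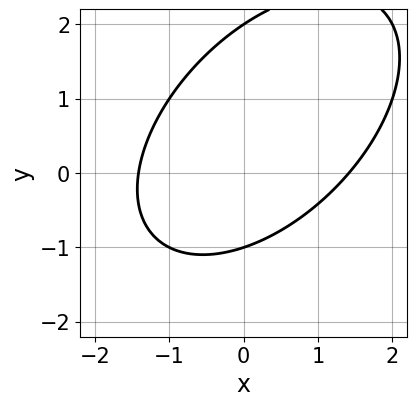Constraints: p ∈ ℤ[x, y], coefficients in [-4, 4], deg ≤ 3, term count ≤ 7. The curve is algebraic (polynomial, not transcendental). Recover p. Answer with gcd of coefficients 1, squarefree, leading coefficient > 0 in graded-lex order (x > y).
Degree: no degree-1 curve has this shape, so deg p = 2.
Observable constraints: the y-axis gridline crossings are at y ∈ {-1, 2}.
The integer polynomial consistent with all of this is the stated p.

x^2 - x*y + y^2 - y - 2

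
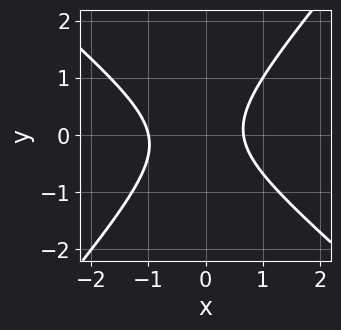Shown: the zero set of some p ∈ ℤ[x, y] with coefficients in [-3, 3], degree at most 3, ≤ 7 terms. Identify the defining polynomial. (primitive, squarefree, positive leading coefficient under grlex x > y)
3*x^2 + x*y - 3*y^2 + x - 2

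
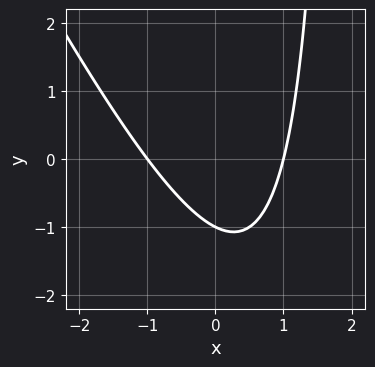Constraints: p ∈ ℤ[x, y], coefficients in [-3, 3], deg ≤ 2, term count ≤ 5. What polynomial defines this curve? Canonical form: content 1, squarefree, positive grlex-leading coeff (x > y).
(a) deg p = 2. A generic line meets the curve in up to 2 points.
(b) Checking where it meets the axes: among the integer gridlines, it crosses the x-axis at x ∈ {-1, 1}; it meets the y-axis at y = -1 (among the integer gridlines).
(c) These observations pin down the coefficients.

2*x^2 + x*y - 2*y - 2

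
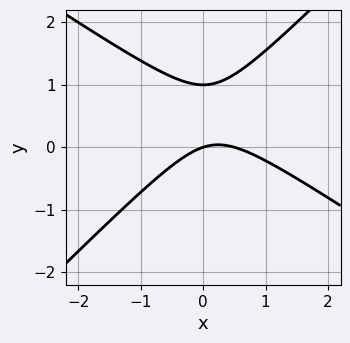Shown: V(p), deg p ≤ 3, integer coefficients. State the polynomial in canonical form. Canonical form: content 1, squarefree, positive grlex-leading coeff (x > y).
1. The degree is 2 — no degree-1 curve has this shape.
2. Against the integer gridlines: it meets the x-axis at x = 0 (among the integer gridlines); the y-axis gridline crossings are at y ∈ {0, 1}.
3. These observations pin down the coefficients.

2*x^2 + x*y - 3*y^2 - x + 3*y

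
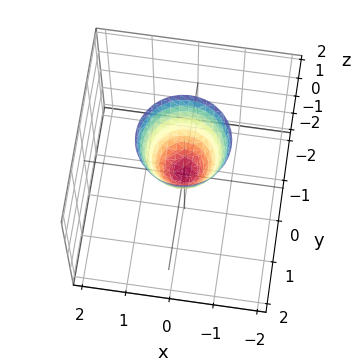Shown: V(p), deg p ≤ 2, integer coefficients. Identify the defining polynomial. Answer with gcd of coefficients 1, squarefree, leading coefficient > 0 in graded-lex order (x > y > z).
(a) Degree: a paraboloid; a quadric, so deg p = 2.
(b) Symmetries: the z-axis is an axis of rotation, so x and y enter only as x² + y².
(c) From the axis intercepts and sections: it meets the z-axis at z = 0 (among the integer gridlines); it crosses the y-axis at the gridline y = 0.
(d) The integer polynomial consistent with all of this is the stated p.

2*x^2 + 2*y^2 - z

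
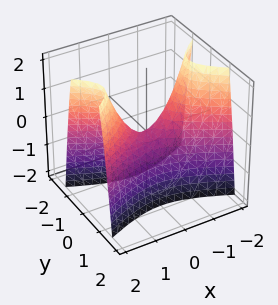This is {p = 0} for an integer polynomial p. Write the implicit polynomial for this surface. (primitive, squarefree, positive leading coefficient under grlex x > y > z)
x^2 - 3*y^2 - z

Degree: a saddle surface; a quadric, so deg p = 2.
Symmetries: the y ↦ −y reflection is a symmetry, so y appears only in even powers; mirror symmetry x ↦ −x ⇒ only even powers of x.
Against the integer gridlines: it crosses the z-axis at the gridline z = 0; one x-axis crossing is at x = 0.
Solving for integer coefficients yields p as stated.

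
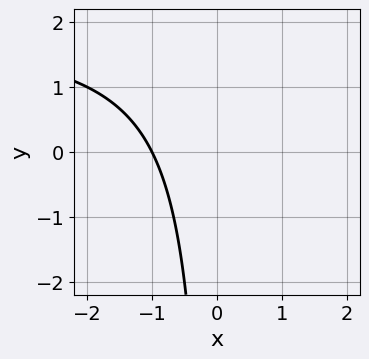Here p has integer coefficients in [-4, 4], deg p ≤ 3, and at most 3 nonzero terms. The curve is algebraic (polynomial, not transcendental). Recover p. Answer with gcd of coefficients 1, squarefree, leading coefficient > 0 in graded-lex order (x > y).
x*y - 2*x - 2

First, the degree is 2 — a generic line meets the curve in up to 2 points.
Next, reading off the gridlines: it crosses the x-axis at the gridline x = -1; it misses every integer gridline on the y-axis.
Finally, matching integer coefficients to the picture gives p.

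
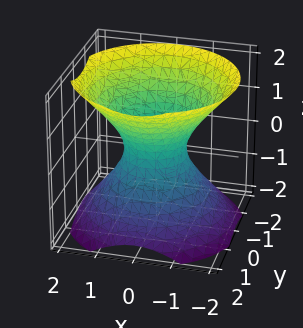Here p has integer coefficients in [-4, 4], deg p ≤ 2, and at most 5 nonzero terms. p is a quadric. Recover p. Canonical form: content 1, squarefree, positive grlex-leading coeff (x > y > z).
3*x^2 + 3*y^2 - 3*z^2 - 2

First, degree: one connected sheet with a waist; a quadric, so deg p = 2.
Then, symmetry: the z-axis is an axis of rotation, so x and y enter only as x² + y²; it's symmetric under z → −z, forcing even powers of z.
Next, checking where it meets the axes: the surface avoids every integer z-axis point in the box; a circular section at z = 0 has radius between 0 and 1.
Finally, solving for integer coefficients yields p as stated.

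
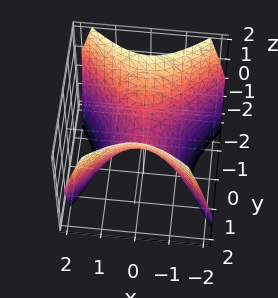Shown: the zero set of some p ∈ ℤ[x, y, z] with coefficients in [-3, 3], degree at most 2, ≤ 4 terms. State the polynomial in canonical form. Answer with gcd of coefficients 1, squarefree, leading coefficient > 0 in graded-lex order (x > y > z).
1. deg p = 2. A saddle surface; a quadric.
2. Symmetries: the y ↦ −y reflection is a symmetry, so y appears only in even powers; the x ↦ −x reflection is a symmetry, so x appears only in even powers.
3. Reading off the gridlines: it meets the x-axis at x = 0 (among the integer gridlines); it crosses the y-axis at the gridline y = 0; one z-axis crossing is at z = 0.
4. Fitting integer coefficients to these (and the overall shape) gives p.

x^2 - y^2 + z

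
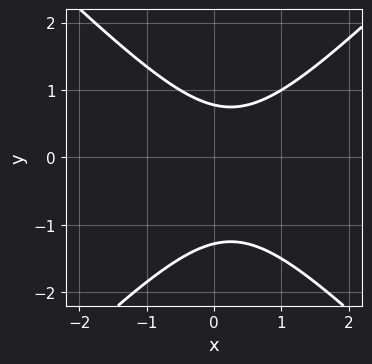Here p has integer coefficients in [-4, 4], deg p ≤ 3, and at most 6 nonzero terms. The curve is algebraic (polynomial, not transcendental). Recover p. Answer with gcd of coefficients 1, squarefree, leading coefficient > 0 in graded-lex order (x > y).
(a) The degree is 2 — a generic line meets the curve in up to 2 points.
(b) Observable constraints: no x-intercept at any integer in the box.
(c) Fitting integer coefficients to these (and the overall shape) gives p.

2*x^2 - 2*y^2 - x - y + 2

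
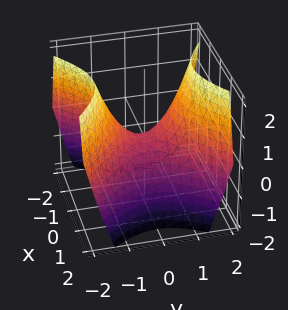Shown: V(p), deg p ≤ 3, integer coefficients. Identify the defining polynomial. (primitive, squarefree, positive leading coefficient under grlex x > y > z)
x^2 - y^2 + z

deg p = 2. A hyperbolic paraboloid; a quadric.
Symmetries: mirror symmetry x ↦ −x ⇒ only even powers of x; mirror symmetry y ↦ −y ⇒ only even powers of y.
From the axis intercepts and sections: it crosses the x-axis at the gridline x = 0; one y-axis crossing is at y = 0.
Matching integer coefficients to the picture gives p.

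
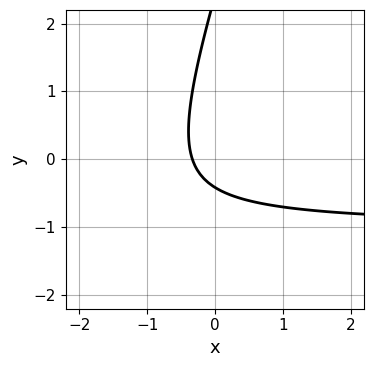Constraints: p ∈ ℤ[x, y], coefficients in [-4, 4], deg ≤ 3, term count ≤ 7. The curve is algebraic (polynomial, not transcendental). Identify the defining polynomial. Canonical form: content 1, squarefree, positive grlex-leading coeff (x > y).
3*x*y - y^2 + 3*x + 2*y + 1

First, the degree is 2 — no degree-1 curve has this shape.
Finally, the integer polynomial consistent with all of this is the stated p.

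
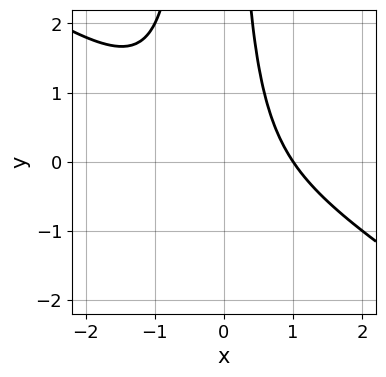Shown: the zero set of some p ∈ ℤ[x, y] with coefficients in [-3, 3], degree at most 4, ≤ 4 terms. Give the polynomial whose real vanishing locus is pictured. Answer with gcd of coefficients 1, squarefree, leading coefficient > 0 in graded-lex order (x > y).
1. The degree is 3 — the shape is more complex than any degree-2 curve.
2. Observable constraints: the curve avoids every integer y-axis point in the box; it meets the x-axis at x = 1 (among the integer gridlines).
3. The integer polynomial consistent with all of this is the stated p.

2*x^3 + 3*x^2*y + x*y - 2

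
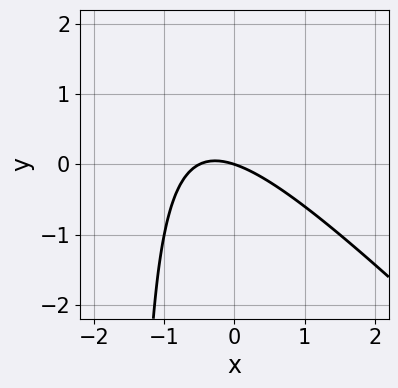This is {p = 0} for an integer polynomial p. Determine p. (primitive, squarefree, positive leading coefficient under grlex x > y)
deg p = 2. No degree-1 curve has this shape.
From the visible intercepts: it meets the x-axis at x = 0 (among the integer gridlines); it meets the y-axis at y = 0 (among the integer gridlines).
Assembling these constraints gives the stated polynomial.

2*x^2 + 2*x*y + x + 3*y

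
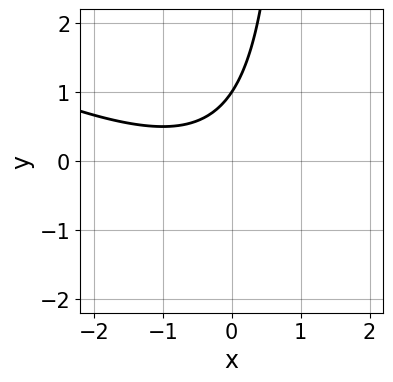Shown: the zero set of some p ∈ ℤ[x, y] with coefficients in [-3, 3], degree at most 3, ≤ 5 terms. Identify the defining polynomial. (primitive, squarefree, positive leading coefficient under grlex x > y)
Degree: no degree-1 curve has this shape, so deg p = 2.
From the visible intercepts: the curve avoids every integer x-axis point in the box; it crosses the y-axis at the gridline y = 1.
Solving for integer coefficients yields p as stated.

x^2 + 2*x*y + x - 2*y + 2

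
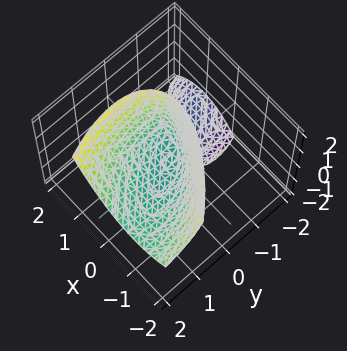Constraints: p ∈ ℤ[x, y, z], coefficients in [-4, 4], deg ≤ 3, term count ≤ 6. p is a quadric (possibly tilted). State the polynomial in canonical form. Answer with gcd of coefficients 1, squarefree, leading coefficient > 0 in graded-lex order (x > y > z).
3*x^2 + 3*x*y + 2*y^2 - 3*y*z - 2*z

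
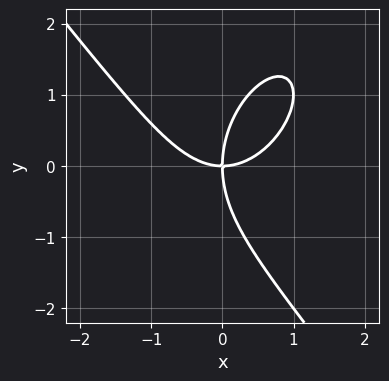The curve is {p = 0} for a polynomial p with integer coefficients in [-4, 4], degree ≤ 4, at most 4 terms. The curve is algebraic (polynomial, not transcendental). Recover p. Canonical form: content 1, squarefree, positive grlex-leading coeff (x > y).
2*x^3 + y^3 - 3*x*y

1. Degree: the shape is more complex than any degree-2 curve, so deg p = 3.
2. Against the integer gridlines: one y-axis crossing is at y = 0; one x-axis crossing is at x = 0.
3. Together with the visible shape, these determine p as stated.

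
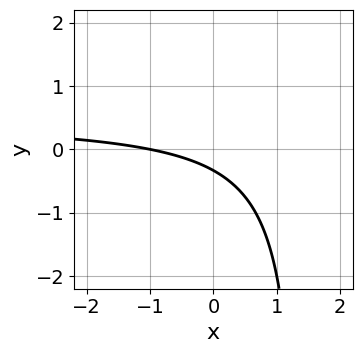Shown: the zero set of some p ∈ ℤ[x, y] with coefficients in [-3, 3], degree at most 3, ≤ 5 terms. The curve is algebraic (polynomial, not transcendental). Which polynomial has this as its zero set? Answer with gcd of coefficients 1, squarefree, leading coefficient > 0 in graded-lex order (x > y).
1. Degree: no degree-1 curve has this shape, so deg p = 2.
2. From the axis intercepts and sections: one x-axis crossing is at x = -1.
3. The integer polynomial consistent with all of this is the stated p.

2*x*y - x - 3*y - 1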